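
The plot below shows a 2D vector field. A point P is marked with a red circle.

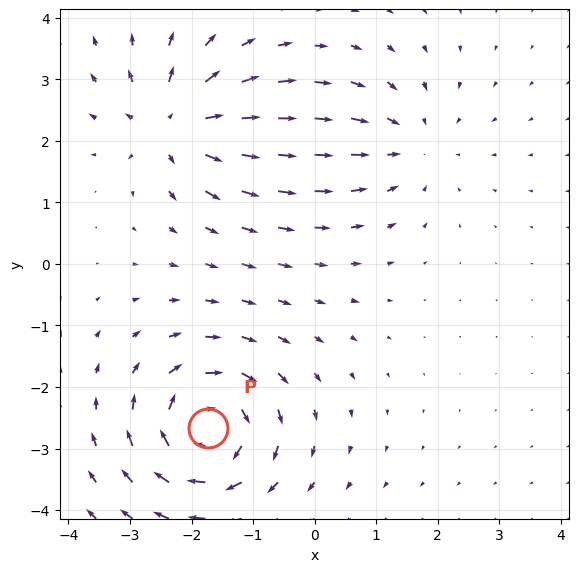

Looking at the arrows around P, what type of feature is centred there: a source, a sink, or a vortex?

At P (-1.7, -2.7) the arrows circulate clockwise. Divergence ≈0, curl about -6 — near-zero divergence with nonzero curl is a vortex.

vortex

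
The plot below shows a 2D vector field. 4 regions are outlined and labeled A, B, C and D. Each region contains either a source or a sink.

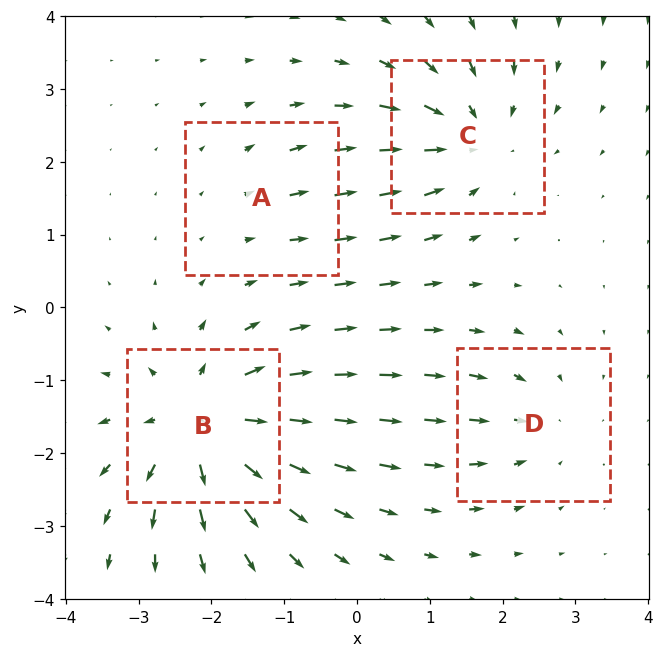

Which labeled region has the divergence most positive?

Divergence at each region's feature centre — A: about +2, B: about +7, C: about -5, D: about -3. Region B is most positive.

B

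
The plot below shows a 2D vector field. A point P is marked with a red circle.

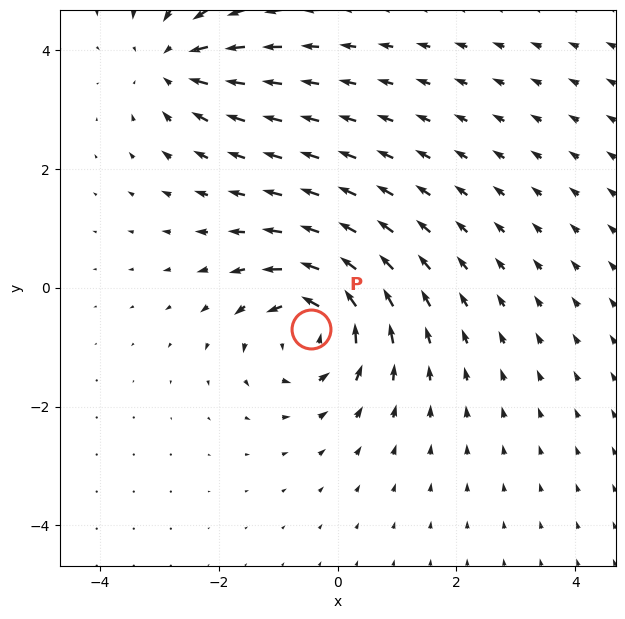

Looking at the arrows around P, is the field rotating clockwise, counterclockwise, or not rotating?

counterclockwise

Near P at (-0.5, -0.7) the arrows circulate counterclockwise. The curl (z-component) there is about +6; positive curl means counterclockwise rotation.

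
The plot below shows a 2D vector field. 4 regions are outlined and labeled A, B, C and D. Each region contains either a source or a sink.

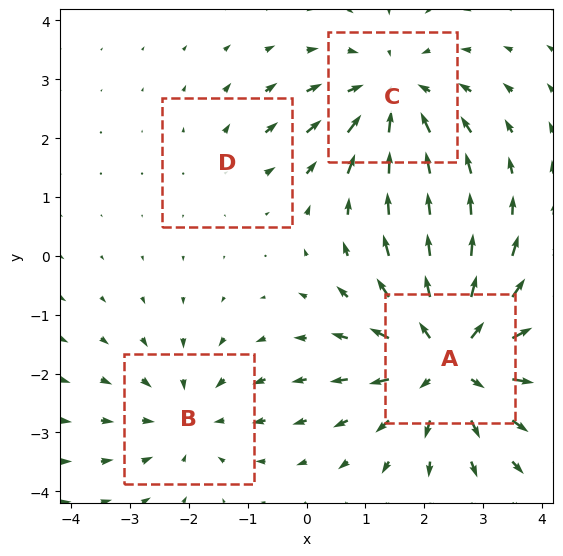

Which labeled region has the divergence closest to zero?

D

Divergence at each region's feature centre — A: about +6, B: about -3, C: about -4, D: about +2. Region D is closest to zero.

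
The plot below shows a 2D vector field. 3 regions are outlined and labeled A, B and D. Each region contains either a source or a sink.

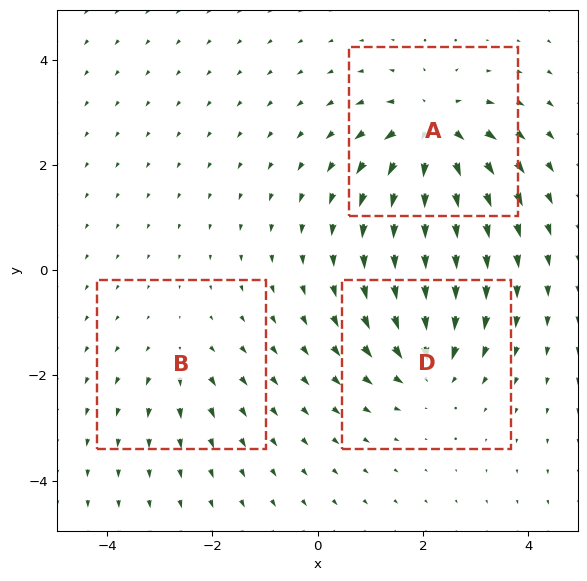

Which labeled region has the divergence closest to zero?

B

Divergence at each region's feature centre — A: about +6, B: about +2, D: about -4. Region B is closest to zero.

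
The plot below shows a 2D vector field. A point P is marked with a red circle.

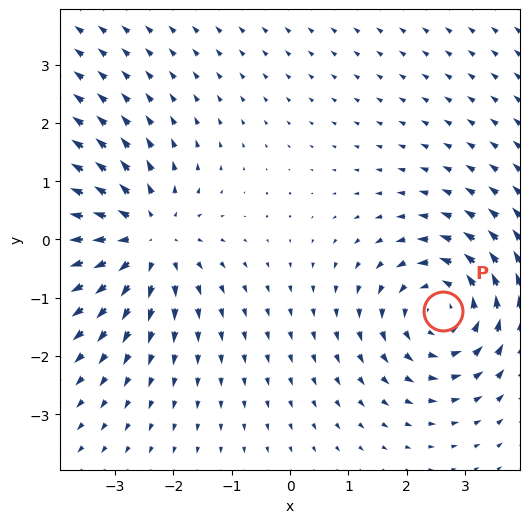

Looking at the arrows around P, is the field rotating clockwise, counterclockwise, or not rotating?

Near P at (2.6, -1.2) the arrows circulate counterclockwise. The curl (z-component) there is about +5; positive curl means counterclockwise rotation.

counterclockwise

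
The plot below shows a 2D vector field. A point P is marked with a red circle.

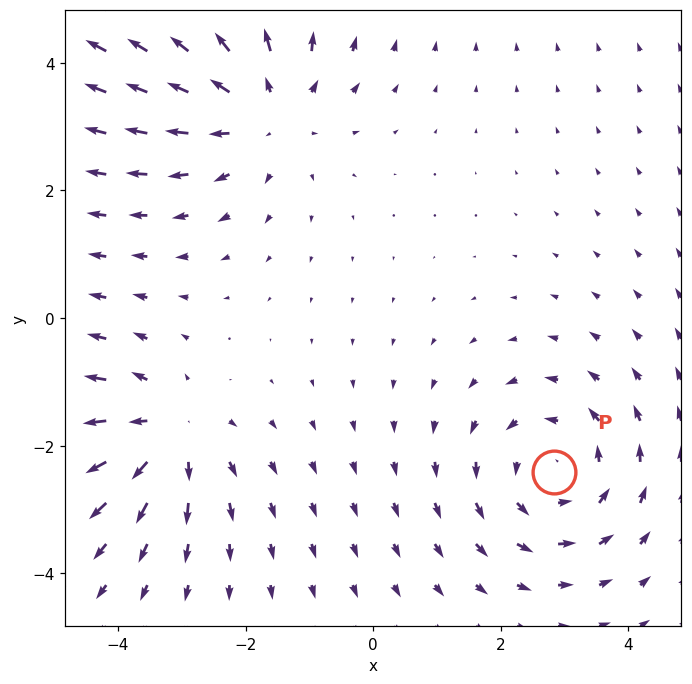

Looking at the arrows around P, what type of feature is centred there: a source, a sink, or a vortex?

At P (2.8, -2.4) the arrows circulate counterclockwise. Divergence ≈0, curl about +4 — near-zero divergence with nonzero curl is a vortex.

vortex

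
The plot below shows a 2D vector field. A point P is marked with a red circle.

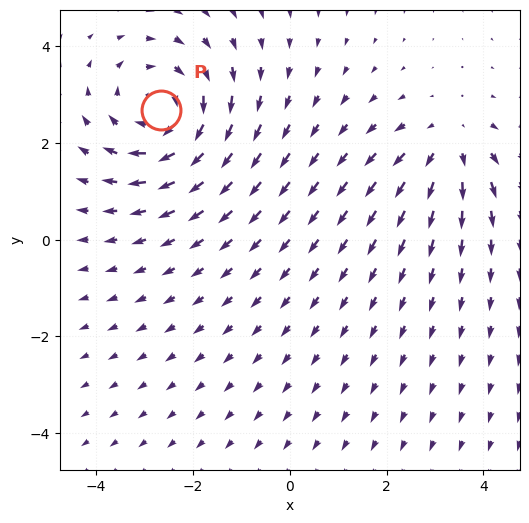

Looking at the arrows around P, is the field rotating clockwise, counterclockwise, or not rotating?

Near P at (-2.7, 2.7) the arrows circulate clockwise. The curl (z-component) there is about -4; negative curl means clockwise rotation.

clockwise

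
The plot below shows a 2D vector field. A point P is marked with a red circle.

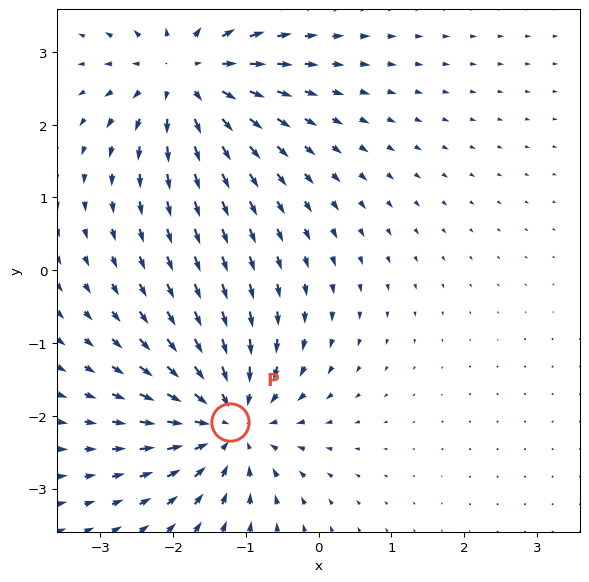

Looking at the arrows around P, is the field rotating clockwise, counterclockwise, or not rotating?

Near P at (-1.2, -2.1) the arrows show no circulation. The curl there is ≈0.

not rotating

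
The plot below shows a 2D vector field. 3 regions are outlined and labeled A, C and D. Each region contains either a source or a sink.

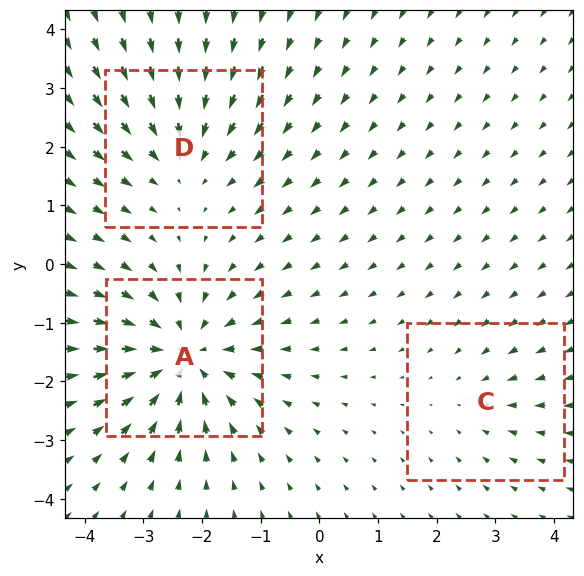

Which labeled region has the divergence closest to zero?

Divergence at each region's feature centre — A: about -5, C: about -2, D: about -3. Region C is closest to zero.

C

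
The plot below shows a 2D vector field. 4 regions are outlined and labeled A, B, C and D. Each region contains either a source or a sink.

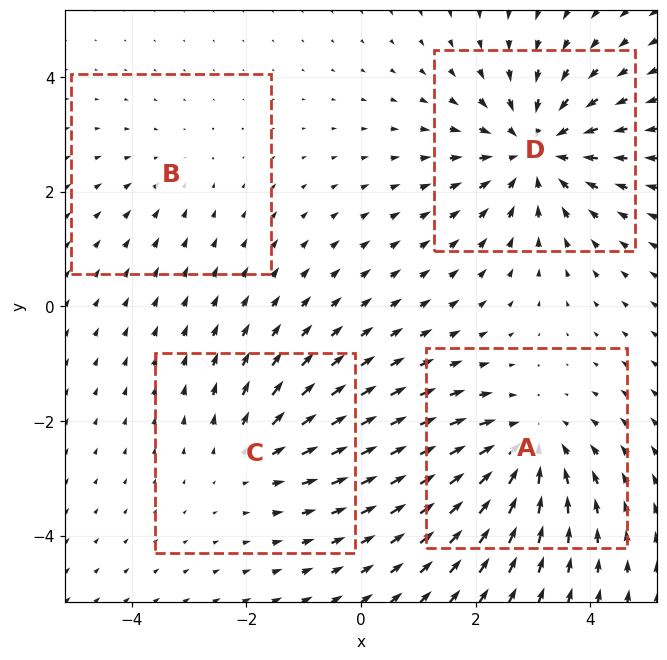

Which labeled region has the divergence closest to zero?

B

Divergence at each region's feature centre — A: about -5, B: about -2, C: about +3, D: about -6. Region B is closest to zero.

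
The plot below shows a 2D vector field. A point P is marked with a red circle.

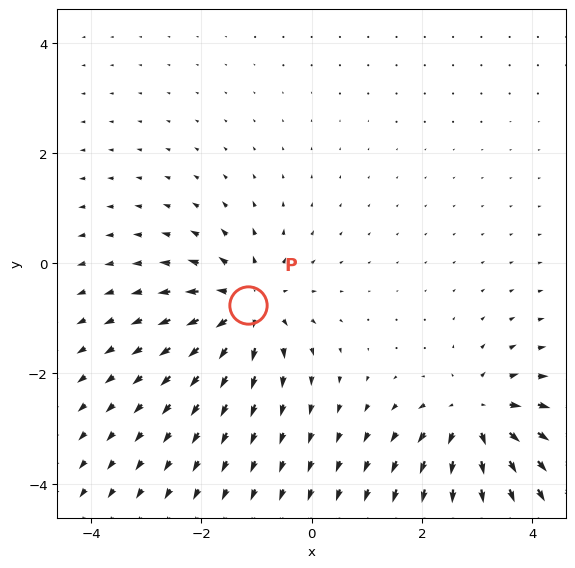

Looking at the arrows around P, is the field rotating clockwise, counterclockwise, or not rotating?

not rotating

Near P at (-1.1, -0.8) the arrows show no circulation. The curl there is ≈0.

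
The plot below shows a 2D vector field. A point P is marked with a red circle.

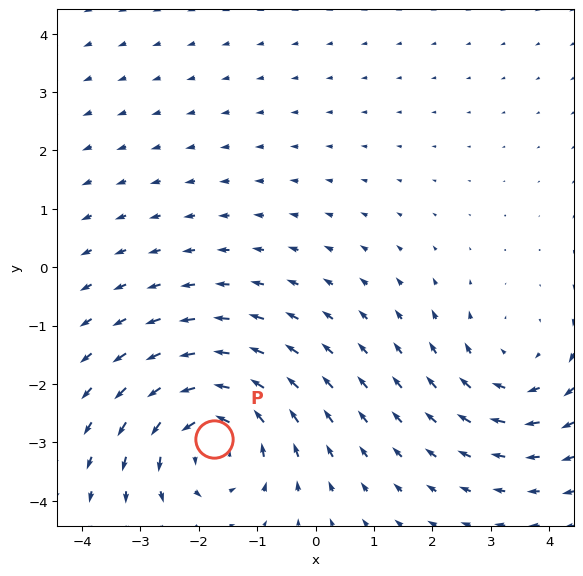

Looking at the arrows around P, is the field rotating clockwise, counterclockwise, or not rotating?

Near P at (-1.7, -2.9) the arrows circulate counterclockwise. The curl (z-component) there is about +5; positive curl means counterclockwise rotation.

counterclockwise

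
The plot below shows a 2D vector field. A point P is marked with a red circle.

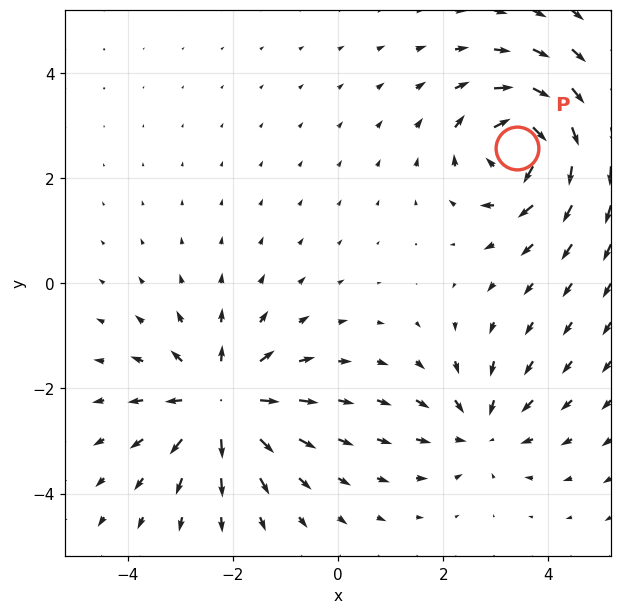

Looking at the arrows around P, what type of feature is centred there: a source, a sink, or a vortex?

vortex

At P (3.4, 2.6) the arrows circulate clockwise. Divergence ≈0, curl about -7 — near-zero divergence with nonzero curl is a vortex.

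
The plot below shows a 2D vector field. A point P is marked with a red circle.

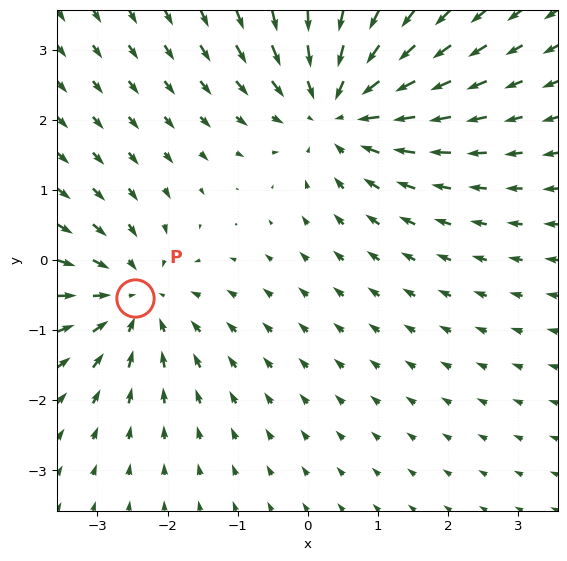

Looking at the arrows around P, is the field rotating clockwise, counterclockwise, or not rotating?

not rotating

Near P at (-2.5, -0.5) the arrows show no circulation. The curl there is ≈0.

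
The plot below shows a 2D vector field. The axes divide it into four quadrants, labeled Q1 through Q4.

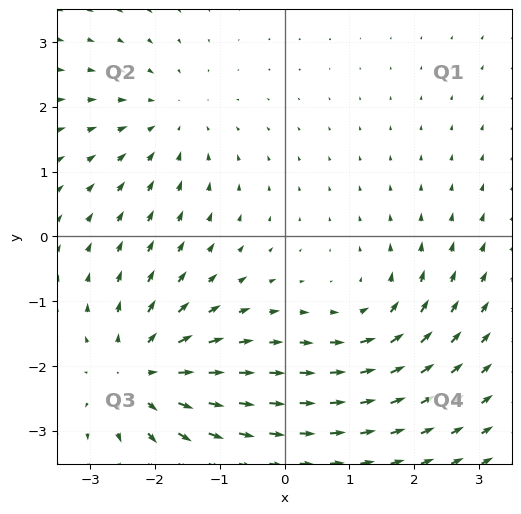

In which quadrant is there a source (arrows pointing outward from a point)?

The source sits at approximately (-2.2, -2.1), which lies in quadrant Q3. The divergence there is about +5, positive as expected for a source.

Q3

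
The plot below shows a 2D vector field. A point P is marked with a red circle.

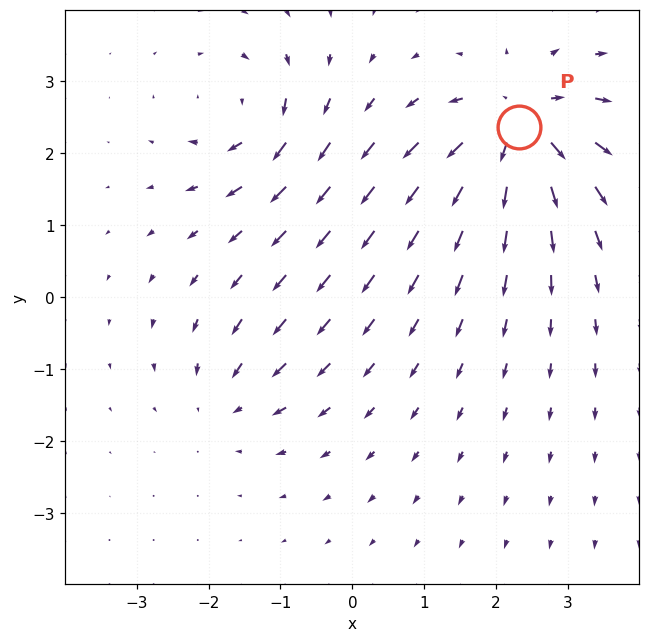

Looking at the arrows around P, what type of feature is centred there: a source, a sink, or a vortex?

At P (2.3, 2.4) the arrows spread outward. Divergence about +7, curl ≈0 — positive divergence with near-zero curl is a source.

source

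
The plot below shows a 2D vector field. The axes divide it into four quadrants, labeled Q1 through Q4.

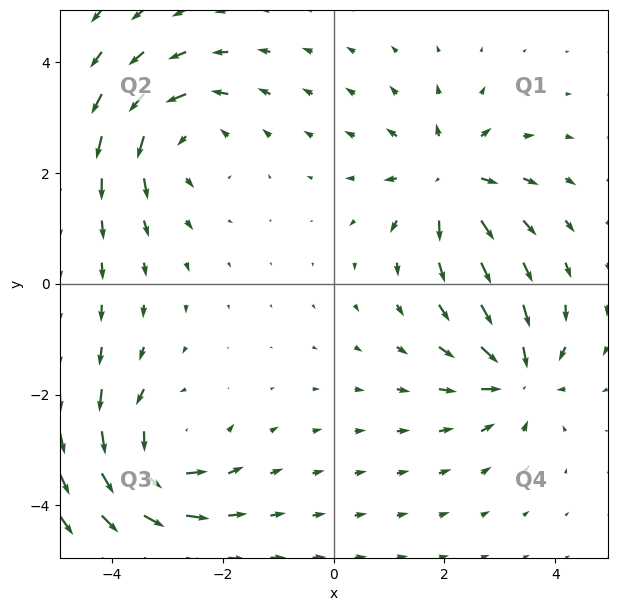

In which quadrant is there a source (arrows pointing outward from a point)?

The source sits at approximately (2.1, 1.9), which lies in quadrant Q1. The divergence there is about +4, positive as expected for a source.

Q1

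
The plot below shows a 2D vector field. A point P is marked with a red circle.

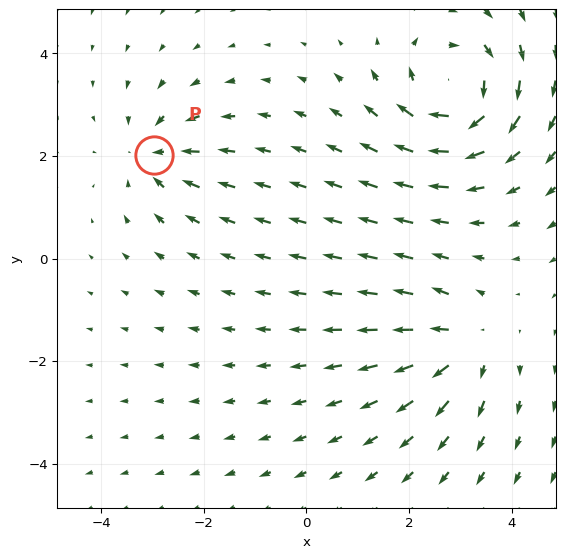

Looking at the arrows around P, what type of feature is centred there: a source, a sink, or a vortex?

At P (-3.0, 2.0) the arrows converge inward. Divergence about -4, curl ≈0 — negative divergence with near-zero curl is a sink.

sink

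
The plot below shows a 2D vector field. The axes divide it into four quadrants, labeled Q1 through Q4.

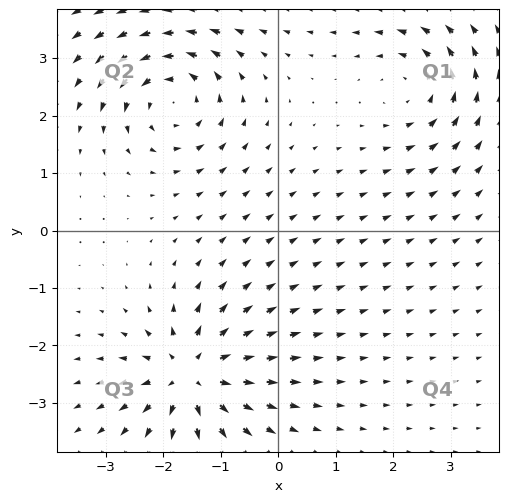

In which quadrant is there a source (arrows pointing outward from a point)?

The source sits at approximately (-1.5, -2.5), which lies in quadrant Q3. The divergence there is about +5, positive as expected for a source.

Q3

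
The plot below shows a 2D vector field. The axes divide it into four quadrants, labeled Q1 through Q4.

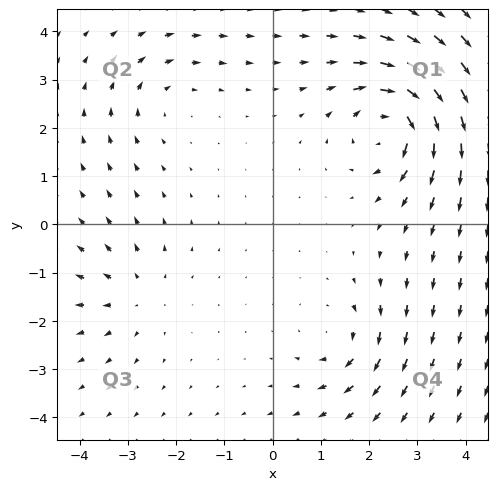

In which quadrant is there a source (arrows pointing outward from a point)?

The source sits at approximately (-2.8, -1.5), which lies in quadrant Q3. The divergence there is about +3, positive as expected for a source.

Q3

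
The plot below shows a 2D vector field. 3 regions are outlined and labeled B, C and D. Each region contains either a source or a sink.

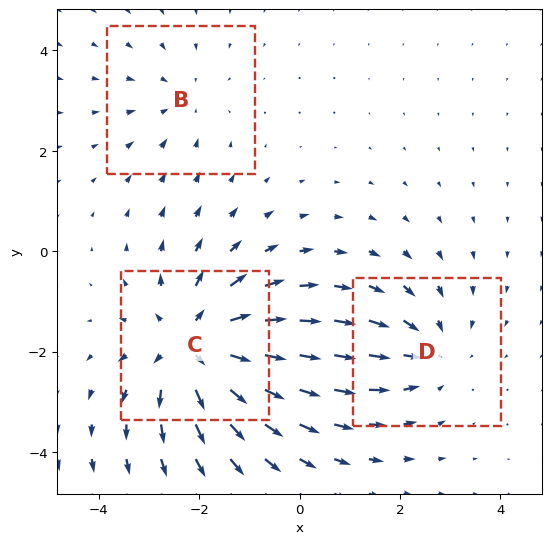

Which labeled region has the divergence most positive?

Divergence at each region's feature centre — B: about -2, C: about +4, D: about -3. Region C is most positive.

C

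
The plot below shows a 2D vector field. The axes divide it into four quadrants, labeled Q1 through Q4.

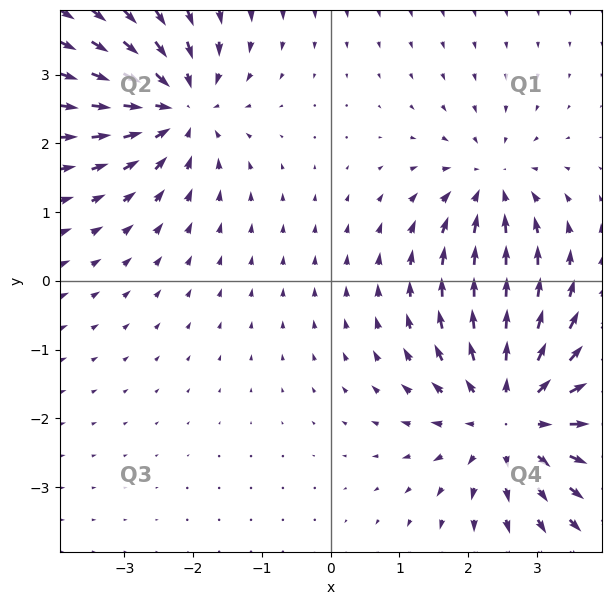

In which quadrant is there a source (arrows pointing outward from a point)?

The source sits at approximately (2.6, -2.0), which lies in quadrant Q4. The divergence there is about +4, positive as expected for a source.

Q4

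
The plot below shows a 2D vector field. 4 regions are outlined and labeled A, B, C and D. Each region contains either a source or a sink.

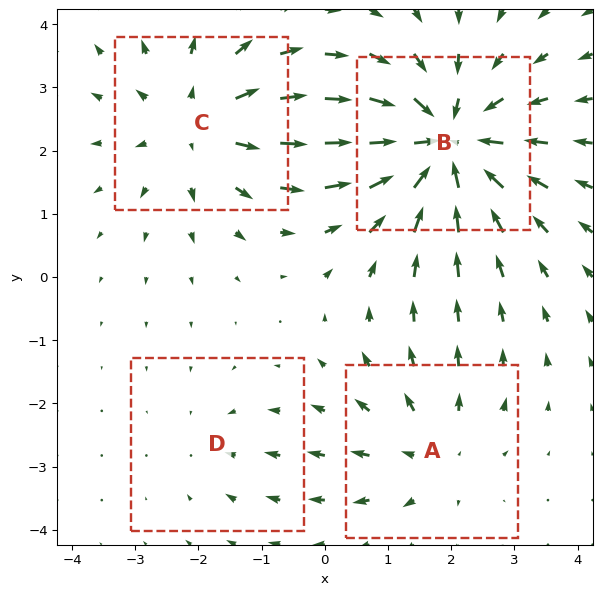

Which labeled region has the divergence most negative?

B

Divergence at each region's feature centre — A: about +3, B: about -6, C: about +4, D: about -2. Region B is most negative.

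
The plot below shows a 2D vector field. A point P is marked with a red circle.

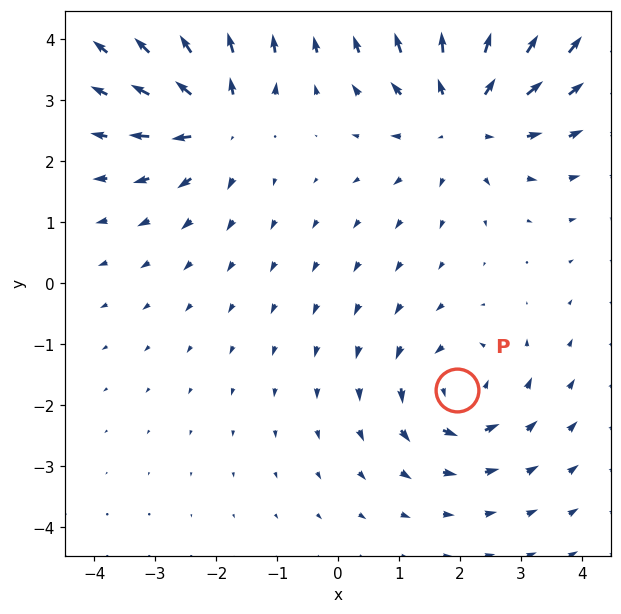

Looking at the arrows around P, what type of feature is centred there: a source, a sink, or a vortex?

vortex

At P (2.0, -1.8) the arrows circulate counterclockwise. Divergence ≈0, curl about +4 — near-zero divergence with nonzero curl is a vortex.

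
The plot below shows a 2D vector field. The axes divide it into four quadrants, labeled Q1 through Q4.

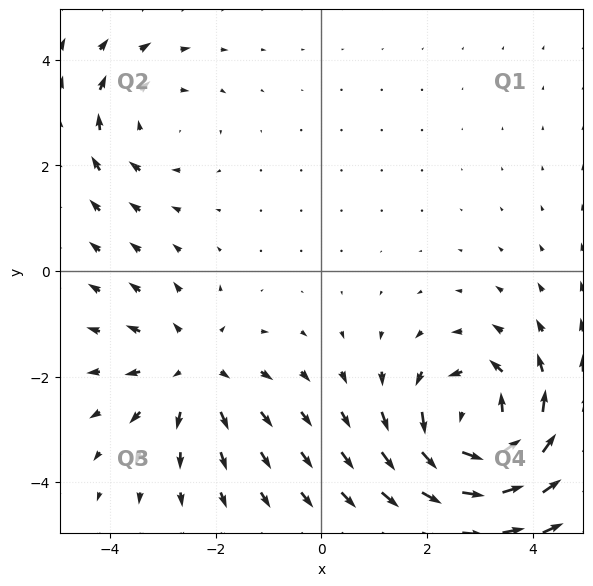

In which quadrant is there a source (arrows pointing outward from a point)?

The source sits at approximately (-2.4, -1.9), which lies in quadrant Q3. The divergence there is about +3, positive as expected for a source.

Q3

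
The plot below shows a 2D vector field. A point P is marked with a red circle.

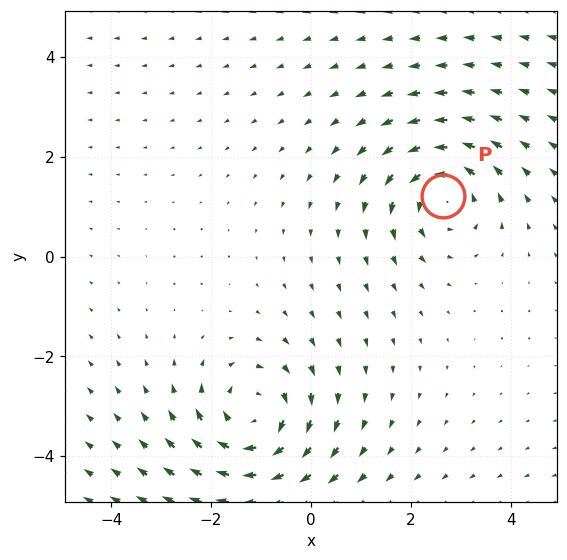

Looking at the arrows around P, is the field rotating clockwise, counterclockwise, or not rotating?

counterclockwise

Near P at (2.6, 1.2) the arrows circulate counterclockwise. The curl (z-component) there is about +4; positive curl means counterclockwise rotation.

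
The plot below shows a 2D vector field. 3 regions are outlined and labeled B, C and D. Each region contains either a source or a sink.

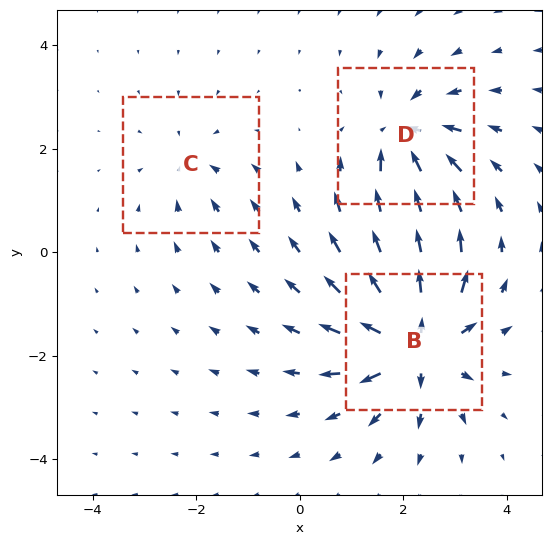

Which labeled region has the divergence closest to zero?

Divergence at each region's feature centre — B: about +6, C: about -2, D: about -4. Region C is closest to zero.

C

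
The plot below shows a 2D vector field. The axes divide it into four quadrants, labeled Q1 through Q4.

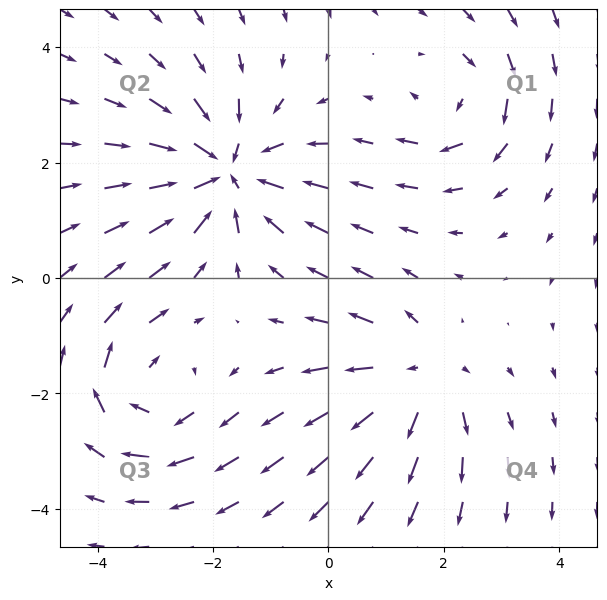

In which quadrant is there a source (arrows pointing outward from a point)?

The source sits at approximately (1.6, -1.7), which lies in quadrant Q4. The divergence there is about +3, positive as expected for a source.

Q4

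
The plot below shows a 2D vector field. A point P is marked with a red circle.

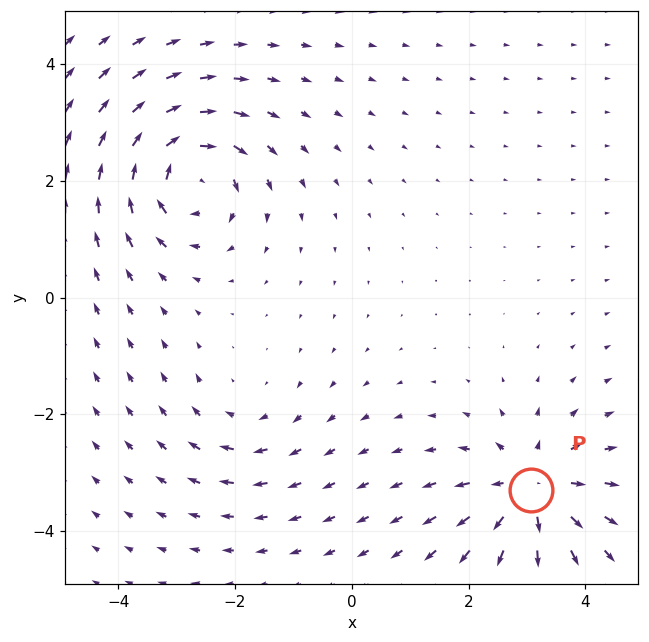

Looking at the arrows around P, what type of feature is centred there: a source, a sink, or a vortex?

source

At P (3.1, -3.3) the arrows spread outward. Divergence about +5, curl ≈0 — positive divergence with near-zero curl is a source.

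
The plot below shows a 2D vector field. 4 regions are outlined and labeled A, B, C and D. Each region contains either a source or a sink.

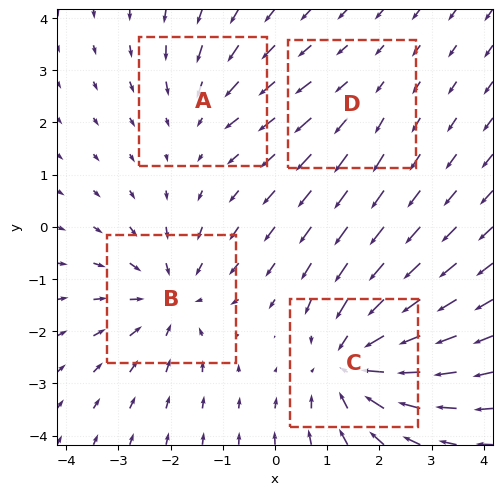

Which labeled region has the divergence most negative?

Divergence at each region's feature centre — A: about -3, B: about -4, C: about -6, D: about +2. Region C is most negative.

C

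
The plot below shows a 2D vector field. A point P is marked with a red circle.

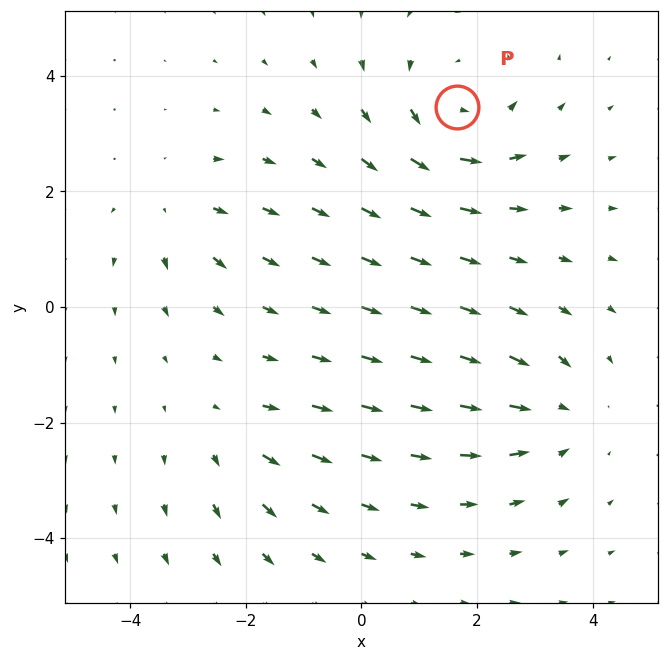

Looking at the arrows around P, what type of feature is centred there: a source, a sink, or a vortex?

vortex

At P (1.7, 3.5) the arrows circulate counterclockwise. Divergence ≈0, curl about +4 — near-zero divergence with nonzero curl is a vortex.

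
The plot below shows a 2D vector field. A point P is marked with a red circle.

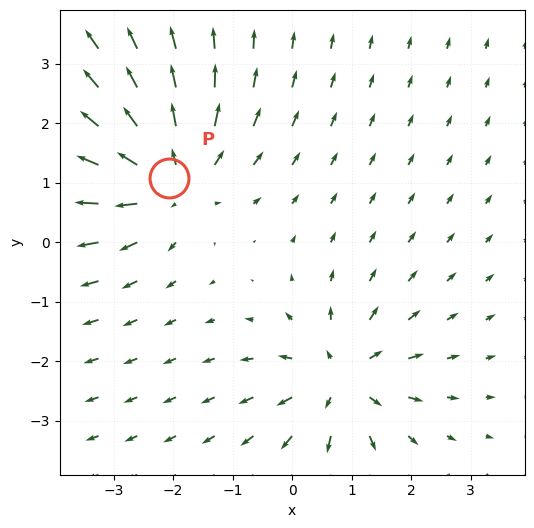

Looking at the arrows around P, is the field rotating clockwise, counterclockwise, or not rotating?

Near P at (-2.1, 1.1) the arrows show no circulation. The curl there is ≈0.

not rotating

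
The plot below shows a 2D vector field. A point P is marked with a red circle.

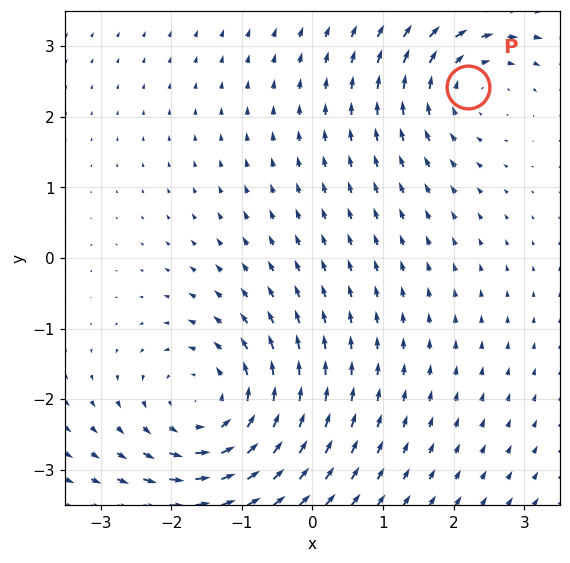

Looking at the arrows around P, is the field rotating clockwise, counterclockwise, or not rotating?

Near P at (2.2, 2.4) the arrows circulate clockwise. The curl (z-component) there is about -3; negative curl means clockwise rotation.

clockwise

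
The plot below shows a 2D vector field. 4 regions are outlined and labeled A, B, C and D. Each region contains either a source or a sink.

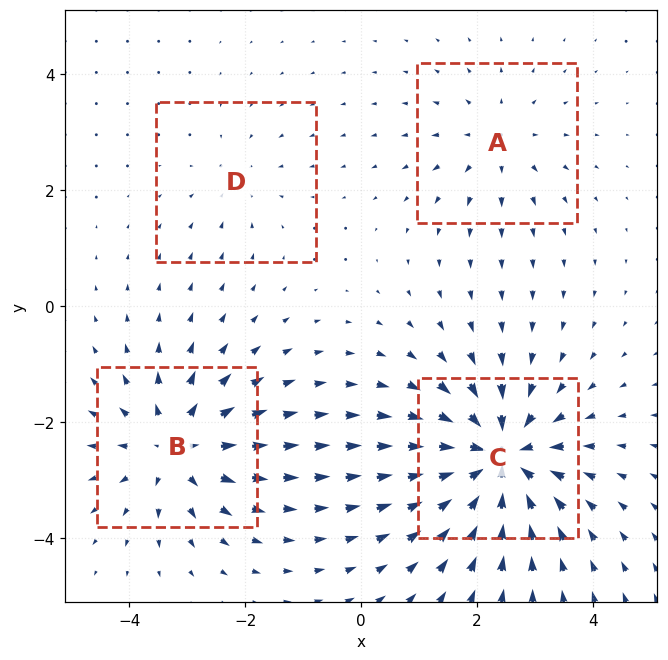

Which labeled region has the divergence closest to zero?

D

Divergence at each region's feature centre — A: about +3, B: about +6, C: about -8, D: about -2. Region D is closest to zero.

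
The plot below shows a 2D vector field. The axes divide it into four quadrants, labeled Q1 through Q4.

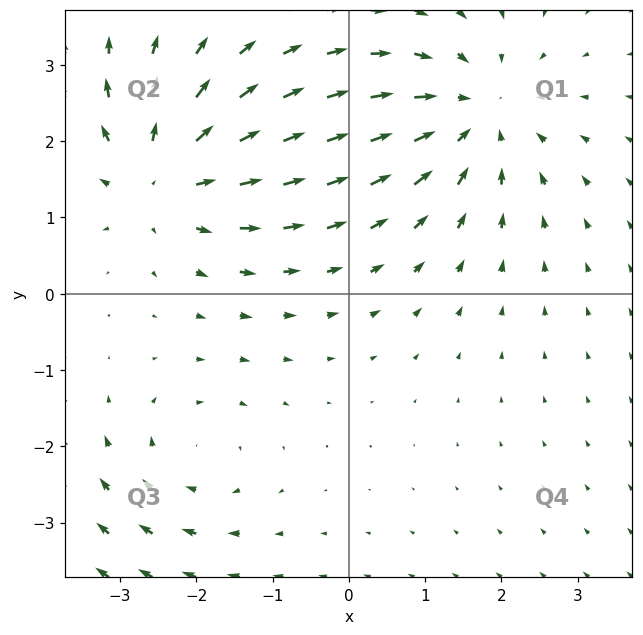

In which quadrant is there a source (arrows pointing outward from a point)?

The source sits at approximately (-2.5, 1.5), which lies in quadrant Q2. The divergence there is about +5, positive as expected for a source.

Q2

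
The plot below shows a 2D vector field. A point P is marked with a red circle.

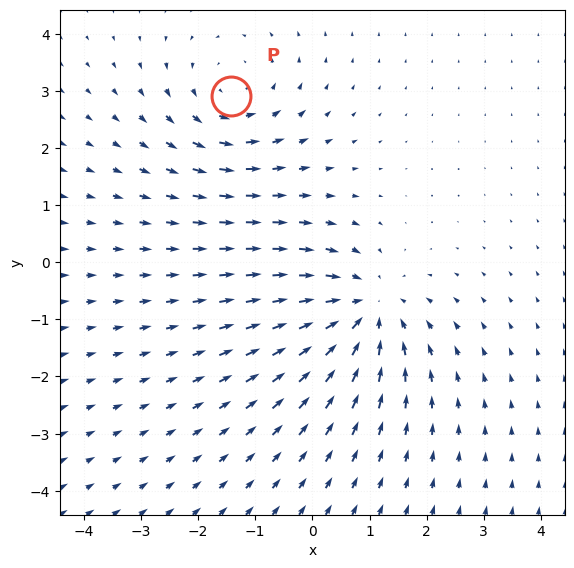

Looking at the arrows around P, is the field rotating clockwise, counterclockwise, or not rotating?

Near P at (-1.4, 2.9) the arrows circulate counterclockwise. The curl (z-component) there is about +3; positive curl means counterclockwise rotation.

counterclockwise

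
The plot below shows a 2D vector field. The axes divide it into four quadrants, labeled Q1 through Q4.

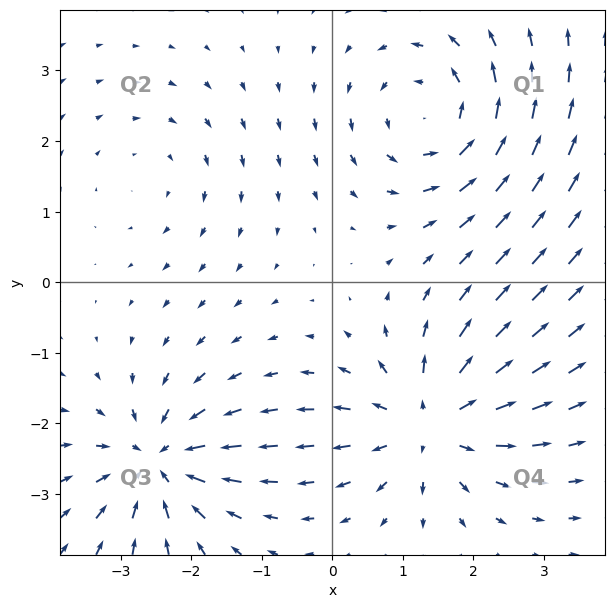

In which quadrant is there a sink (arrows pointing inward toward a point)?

The sink sits at approximately (-2.5, -2.6), which lies in quadrant Q3. The divergence there is about -6, negative as expected for a sink.

Q3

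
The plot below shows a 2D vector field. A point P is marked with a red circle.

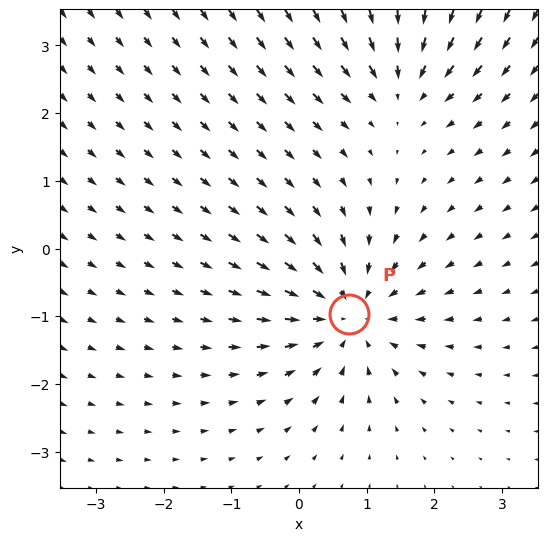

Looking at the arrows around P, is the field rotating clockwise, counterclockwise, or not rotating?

Near P at (0.7, -1.0) the arrows show no circulation. The curl there is ≈0.

not rotating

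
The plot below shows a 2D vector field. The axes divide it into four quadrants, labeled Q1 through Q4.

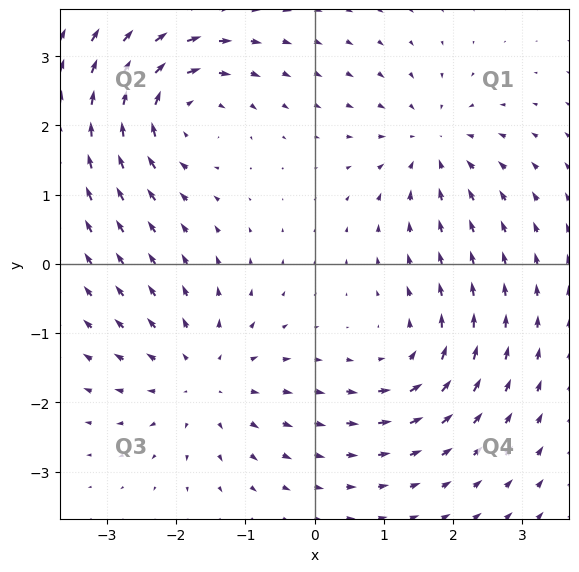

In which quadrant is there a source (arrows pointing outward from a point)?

The source sits at approximately (-1.6, -1.7), which lies in quadrant Q3. The divergence there is about +4, positive as expected for a source.

Q3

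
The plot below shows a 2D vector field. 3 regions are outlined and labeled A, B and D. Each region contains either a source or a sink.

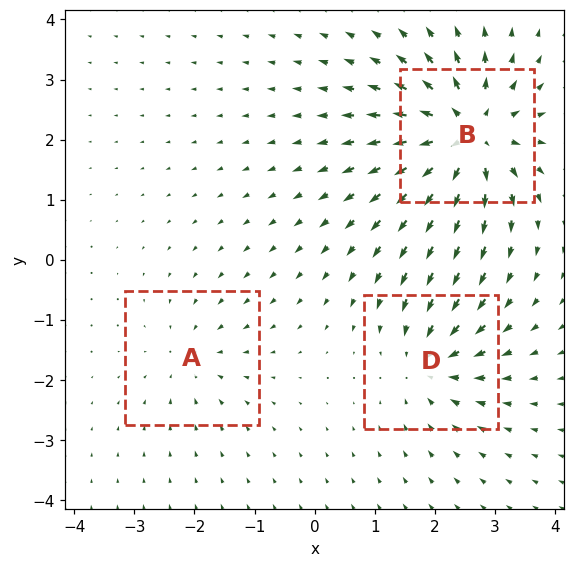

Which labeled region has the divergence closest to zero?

A

Divergence at each region's feature centre — A: about -2, B: about +6, D: about -4. Region A is closest to zero.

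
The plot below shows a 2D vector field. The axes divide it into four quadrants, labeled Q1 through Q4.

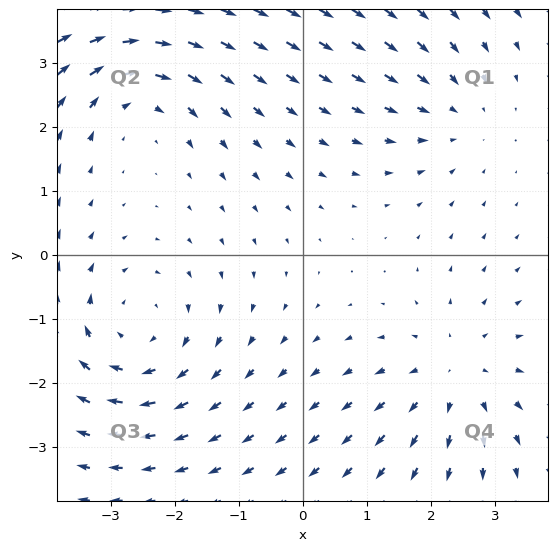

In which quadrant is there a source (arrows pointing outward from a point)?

The source sits at approximately (2.4, -1.9), which lies in quadrant Q4. The divergence there is about +3, positive as expected for a source.

Q4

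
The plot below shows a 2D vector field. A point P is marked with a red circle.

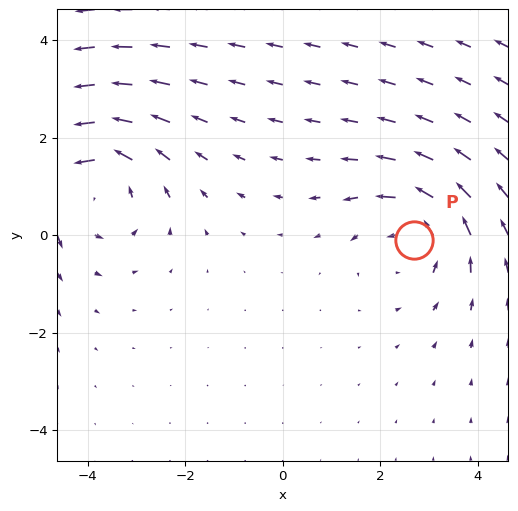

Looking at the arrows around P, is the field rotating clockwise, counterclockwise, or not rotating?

counterclockwise

Near P at (2.7, -0.1) the arrows circulate counterclockwise. The curl (z-component) there is about +3; positive curl means counterclockwise rotation.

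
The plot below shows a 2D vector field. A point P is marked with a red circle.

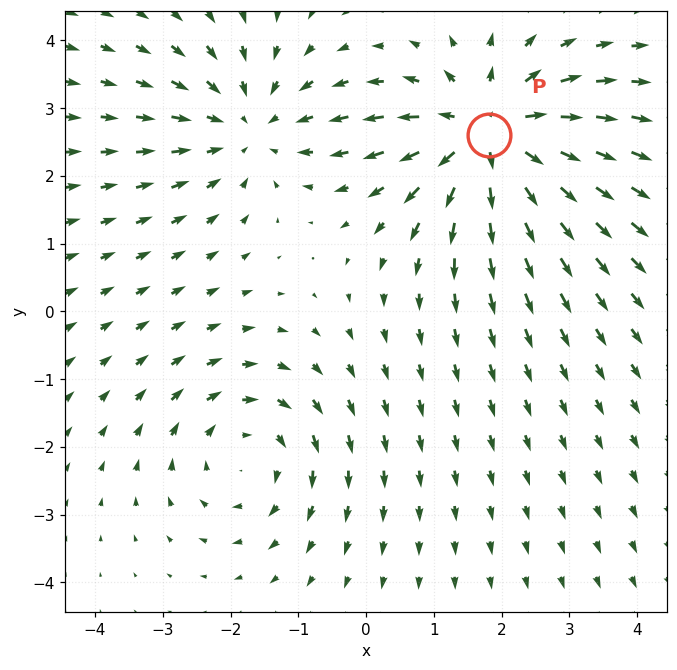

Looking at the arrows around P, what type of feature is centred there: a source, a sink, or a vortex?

At P (1.8, 2.6) the arrows spread outward. Divergence about +5, curl ≈0 — positive divergence with near-zero curl is a source.

source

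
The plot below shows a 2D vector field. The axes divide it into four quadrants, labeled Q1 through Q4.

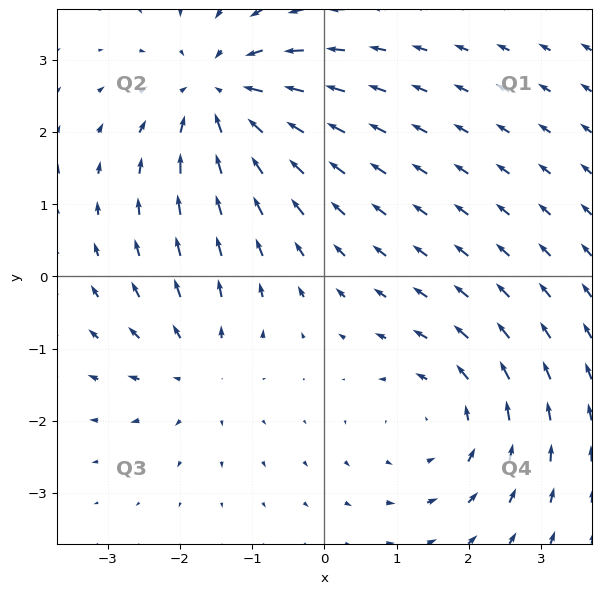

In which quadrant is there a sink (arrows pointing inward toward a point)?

Q2

The sink sits at approximately (-1.4, 2.5), which lies in quadrant Q2. The divergence there is about -4, negative as expected for a sink.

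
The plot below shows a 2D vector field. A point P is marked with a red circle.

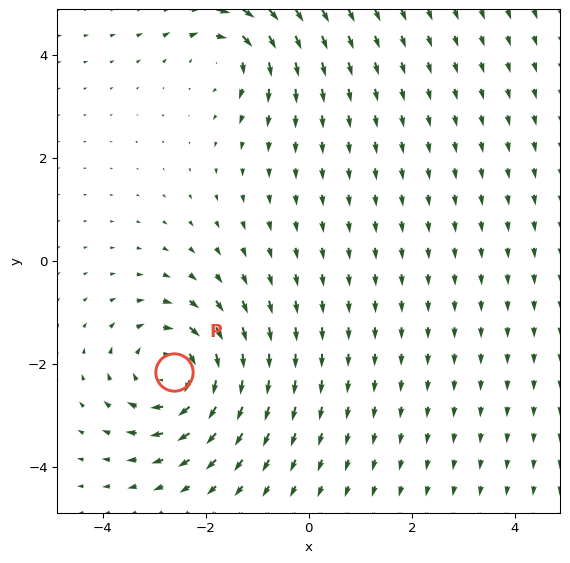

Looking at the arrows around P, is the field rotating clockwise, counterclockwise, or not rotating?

clockwise

Near P at (-2.6, -2.2) the arrows circulate clockwise. The curl (z-component) there is about -5; negative curl means clockwise rotation.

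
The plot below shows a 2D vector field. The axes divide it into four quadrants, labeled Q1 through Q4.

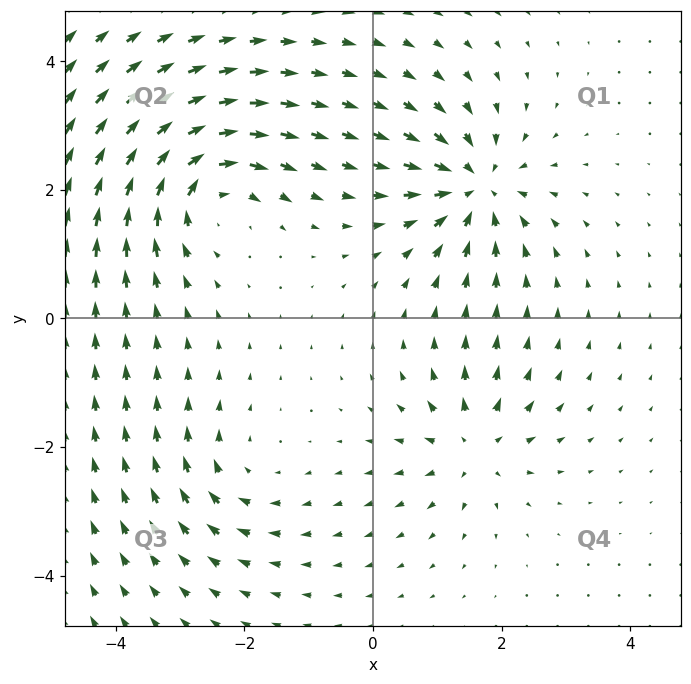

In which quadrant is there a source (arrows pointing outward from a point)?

Q4

The source sits at approximately (1.6, -2.0), which lies in quadrant Q4. The divergence there is about +4, positive as expected for a source.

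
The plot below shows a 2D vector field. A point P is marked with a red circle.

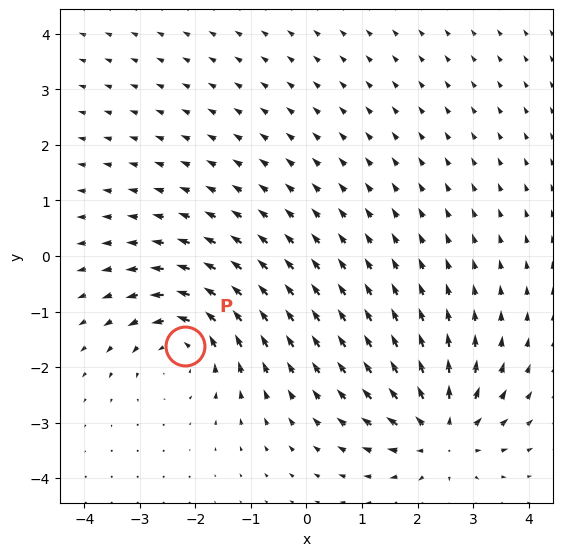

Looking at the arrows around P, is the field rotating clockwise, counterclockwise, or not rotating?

Near P at (-2.2, -1.6) the arrows circulate counterclockwise. The curl (z-component) there is about +5; positive curl means counterclockwise rotation.

counterclockwise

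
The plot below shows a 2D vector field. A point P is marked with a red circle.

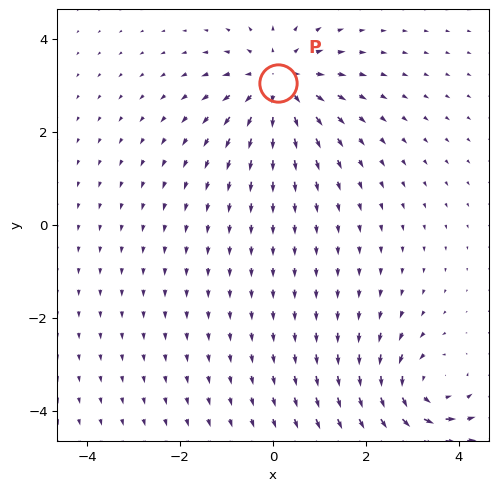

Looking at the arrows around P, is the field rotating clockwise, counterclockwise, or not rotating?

Near P at (0.1, 3.1) the arrows show no circulation. The curl there is ≈0.

not rotating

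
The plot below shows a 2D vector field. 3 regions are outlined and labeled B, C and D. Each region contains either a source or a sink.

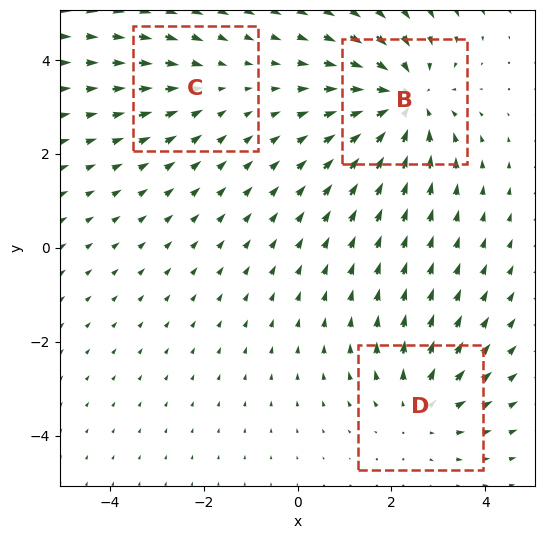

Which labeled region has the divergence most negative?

Divergence at each region's feature centre — B: about -4, C: about -2, D: about +3. Region B is most negative.

B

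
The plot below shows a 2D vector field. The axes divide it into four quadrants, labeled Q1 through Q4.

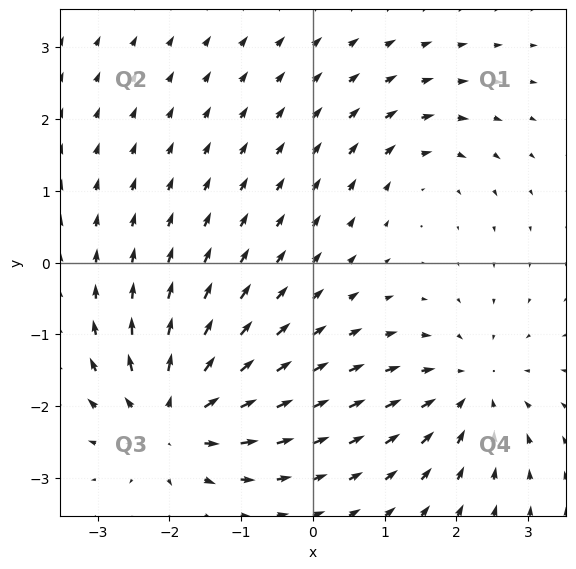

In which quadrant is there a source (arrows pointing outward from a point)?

Q3

The source sits at approximately (-2.0, -2.2), which lies in quadrant Q3. The divergence there is about +6, positive as expected for a source.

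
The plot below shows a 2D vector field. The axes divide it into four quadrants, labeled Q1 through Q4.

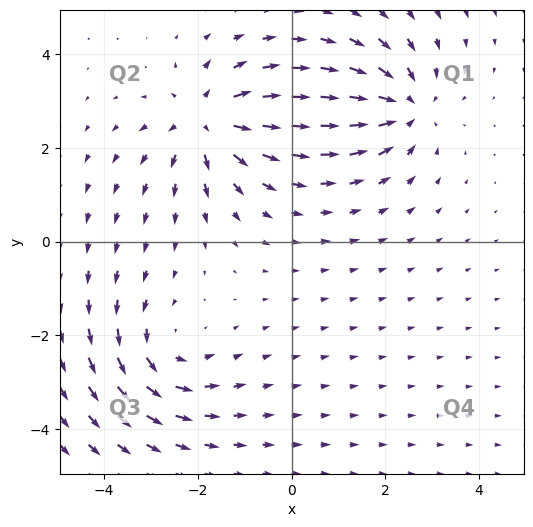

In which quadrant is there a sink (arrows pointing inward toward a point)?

Q1

The sink sits at approximately (2.4, 2.9), which lies in quadrant Q1. The divergence there is about -4, negative as expected for a sink.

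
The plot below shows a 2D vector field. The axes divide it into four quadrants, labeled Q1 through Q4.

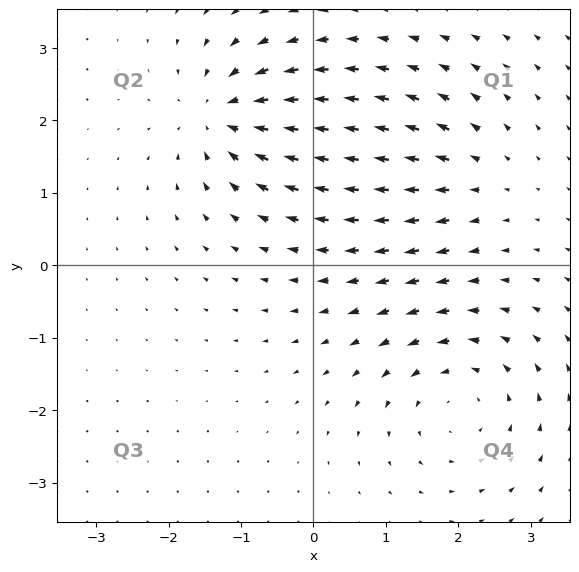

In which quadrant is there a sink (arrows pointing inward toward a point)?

The sink sits at approximately (-1.2, 2.1), which lies in quadrant Q2. The divergence there is about -6, negative as expected for a sink.

Q2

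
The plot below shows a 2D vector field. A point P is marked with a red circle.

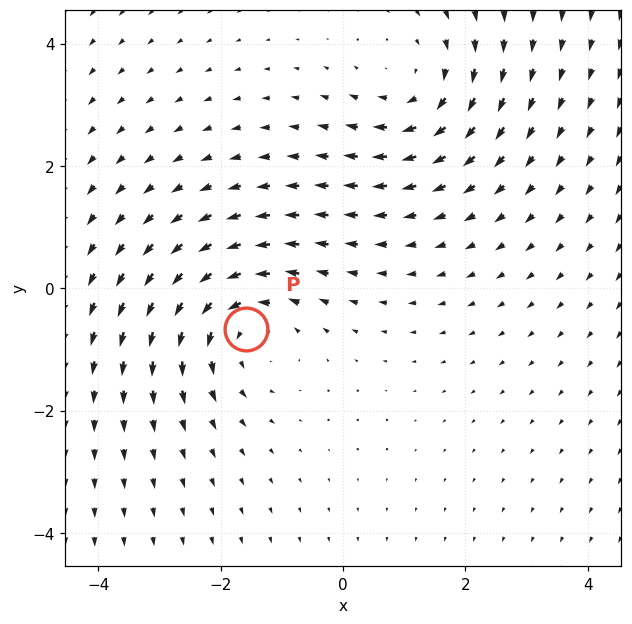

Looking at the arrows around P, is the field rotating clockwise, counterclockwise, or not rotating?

counterclockwise

Near P at (-1.6, -0.7) the arrows circulate counterclockwise. The curl (z-component) there is about +3; positive curl means counterclockwise rotation.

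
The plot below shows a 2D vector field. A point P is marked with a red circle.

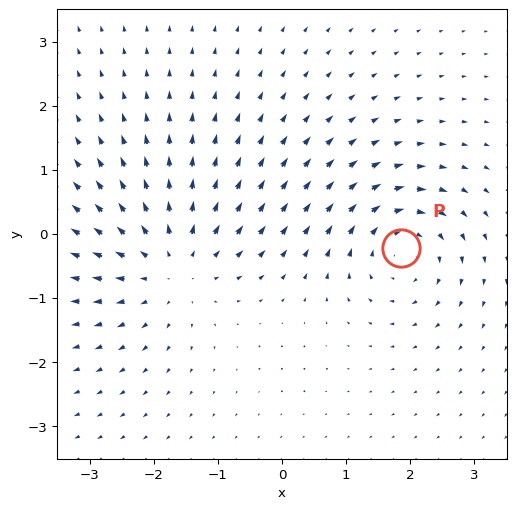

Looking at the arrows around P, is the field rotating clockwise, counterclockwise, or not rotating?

clockwise

Near P at (1.9, -0.2) the arrows circulate clockwise. The curl (z-component) there is about -5; negative curl means clockwise rotation.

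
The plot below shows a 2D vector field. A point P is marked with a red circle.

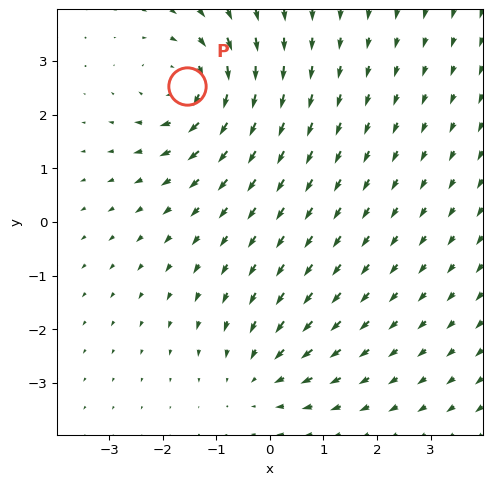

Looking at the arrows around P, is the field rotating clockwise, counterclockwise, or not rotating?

clockwise

Near P at (-1.5, 2.5) the arrows circulate clockwise. The curl (z-component) there is about -4; negative curl means clockwise rotation.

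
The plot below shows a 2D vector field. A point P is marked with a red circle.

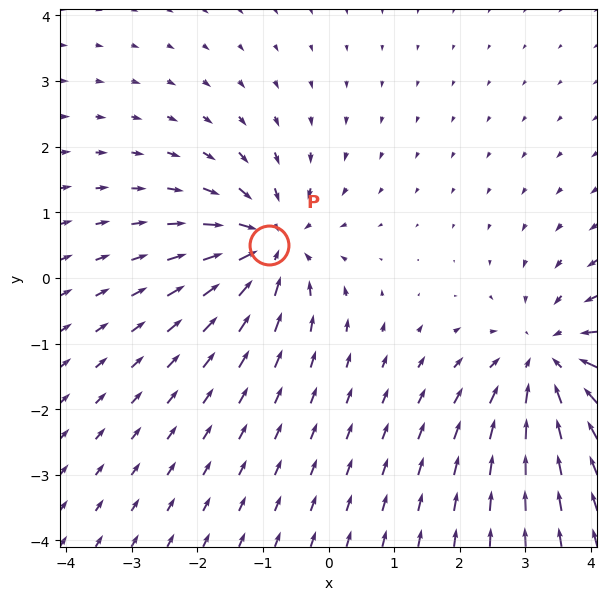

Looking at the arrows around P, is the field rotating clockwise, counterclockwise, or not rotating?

not rotating

Near P at (-0.9, 0.5) the arrows show no circulation. The curl there is ≈0.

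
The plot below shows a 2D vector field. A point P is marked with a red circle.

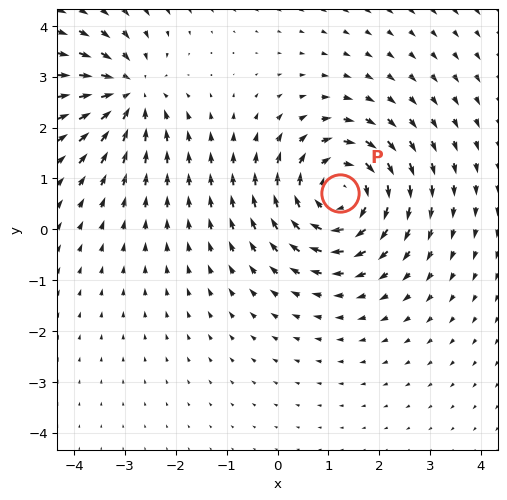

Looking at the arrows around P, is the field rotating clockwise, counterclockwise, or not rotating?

Near P at (1.2, 0.7) the arrows circulate clockwise. The curl (z-component) there is about -4; negative curl means clockwise rotation.

clockwise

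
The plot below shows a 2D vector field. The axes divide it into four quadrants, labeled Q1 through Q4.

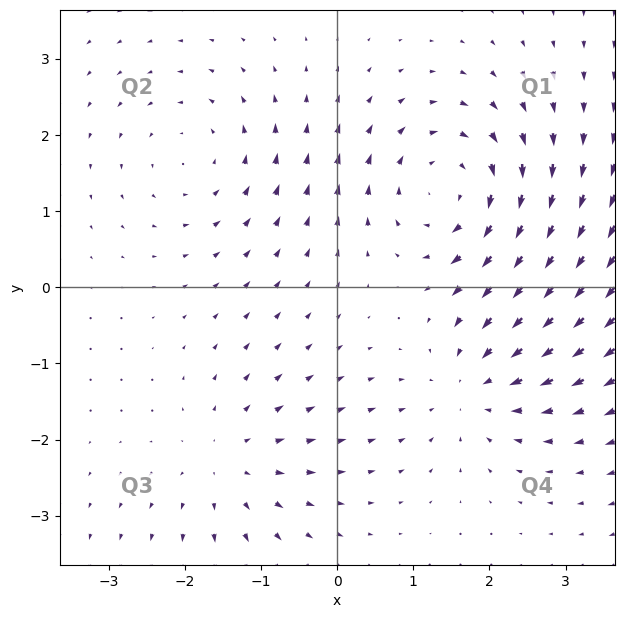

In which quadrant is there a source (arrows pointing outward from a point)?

Q3

The source sits at approximately (-1.4, -2.3), which lies in quadrant Q3. The divergence there is about +3, positive as expected for a source.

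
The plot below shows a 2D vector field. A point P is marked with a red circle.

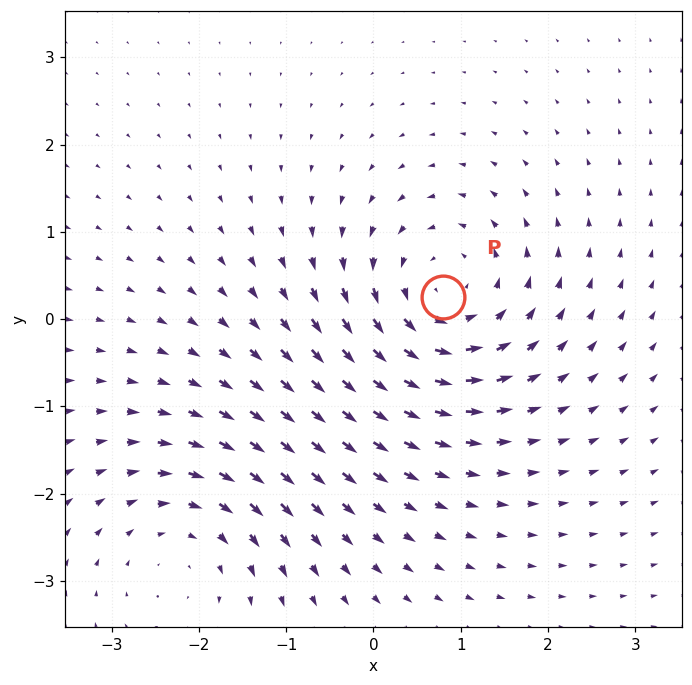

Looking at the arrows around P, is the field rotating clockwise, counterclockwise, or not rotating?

counterclockwise

Near P at (0.8, 0.3) the arrows circulate counterclockwise. The curl (z-component) there is about +5; positive curl means counterclockwise rotation.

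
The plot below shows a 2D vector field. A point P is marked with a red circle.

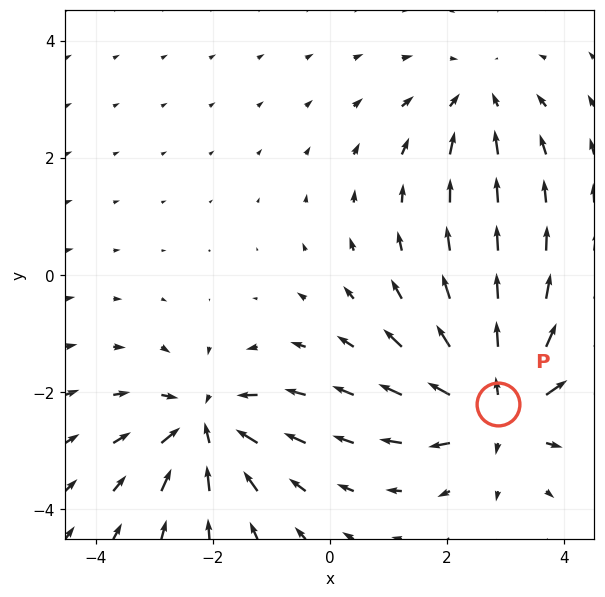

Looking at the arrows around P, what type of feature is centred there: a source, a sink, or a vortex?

source

At P (2.9, -2.2) the arrows spread outward. Divergence about +5, curl ≈0 — positive divergence with near-zero curl is a source.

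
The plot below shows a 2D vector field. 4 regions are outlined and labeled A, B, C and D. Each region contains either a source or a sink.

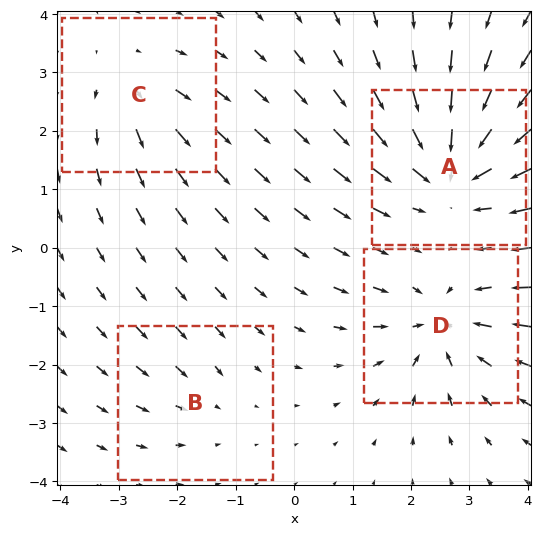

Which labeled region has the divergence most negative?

Divergence at each region's feature centre — A: about -7, B: about -2, C: about +4, D: about -6. Region A is most negative.

A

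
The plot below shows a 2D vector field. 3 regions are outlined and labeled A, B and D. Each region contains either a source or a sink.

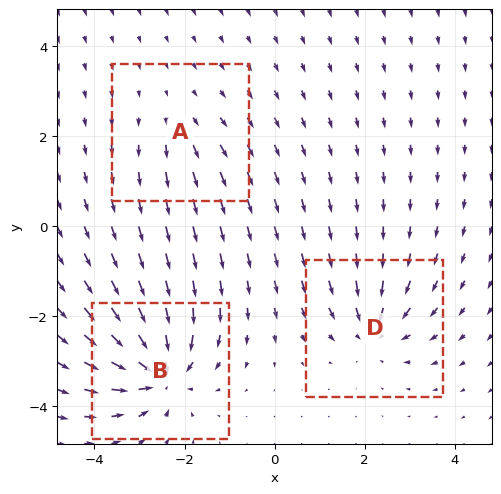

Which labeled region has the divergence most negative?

B

Divergence at each region's feature centre — A: about +2, B: about -7, D: about -4. Region B is most negative.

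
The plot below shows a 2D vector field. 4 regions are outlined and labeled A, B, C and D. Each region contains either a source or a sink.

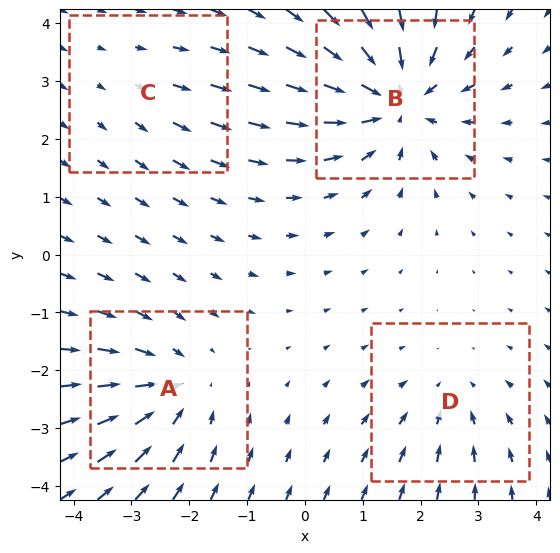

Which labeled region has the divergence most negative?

B

Divergence at each region's feature centre — A: about -4, B: about -6, C: about +2, D: about -3. Region B is most negative.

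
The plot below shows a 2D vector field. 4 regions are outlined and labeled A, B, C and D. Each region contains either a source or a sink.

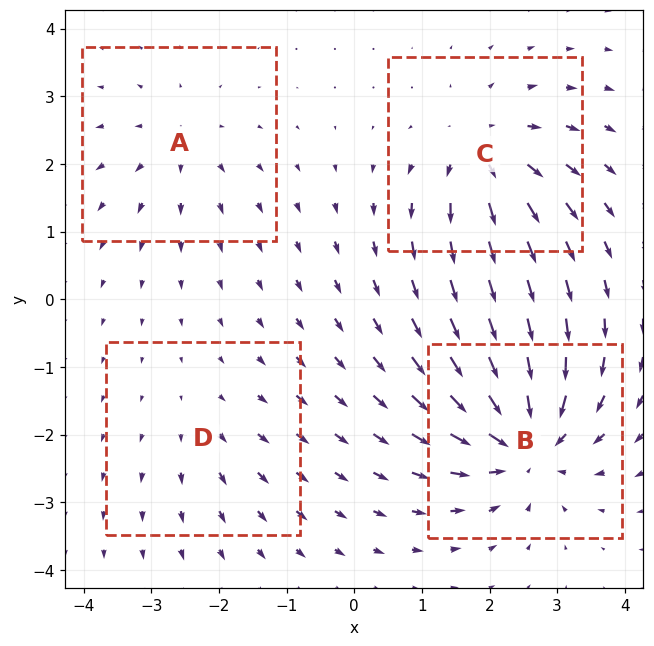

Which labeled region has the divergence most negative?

B

Divergence at each region's feature centre — A: about +3, B: about -8, C: about +5, D: about +2. Region B is most negative.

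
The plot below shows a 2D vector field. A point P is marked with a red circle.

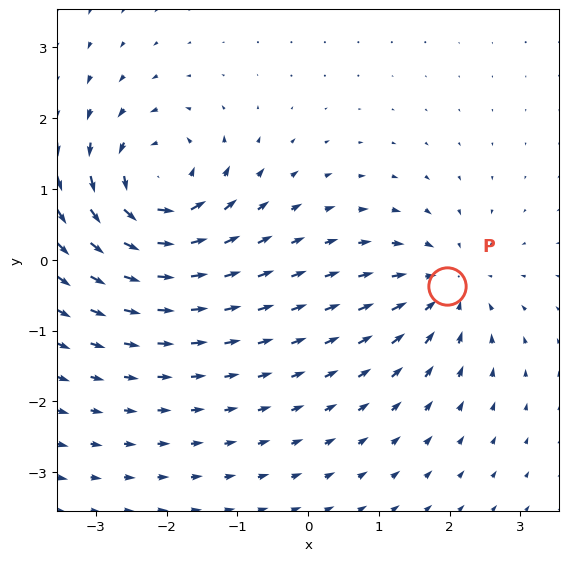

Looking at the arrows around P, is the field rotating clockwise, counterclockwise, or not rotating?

not rotating

Near P at (2.0, -0.4) the arrows show no circulation. The curl there is ≈0.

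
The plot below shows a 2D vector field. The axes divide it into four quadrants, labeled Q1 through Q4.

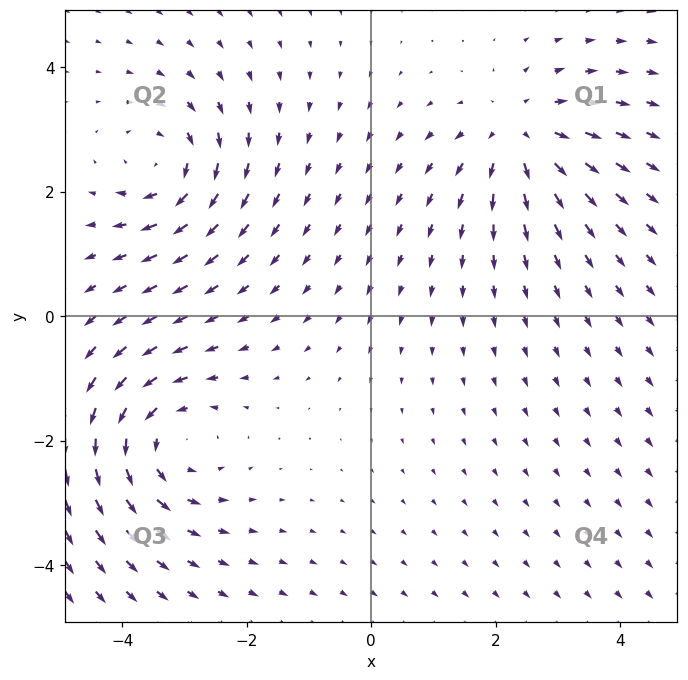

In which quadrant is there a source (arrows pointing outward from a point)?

Q1

The source sits at approximately (2.4, 2.9), which lies in quadrant Q1. The divergence there is about +4, positive as expected for a source.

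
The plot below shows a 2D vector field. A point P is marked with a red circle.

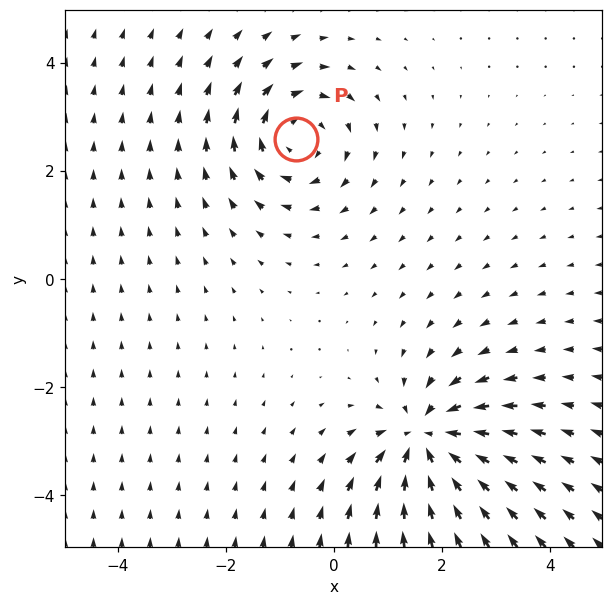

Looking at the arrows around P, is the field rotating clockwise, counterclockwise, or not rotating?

clockwise

Near P at (-0.7, 2.6) the arrows circulate clockwise. The curl (z-component) there is about -4; negative curl means clockwise rotation.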